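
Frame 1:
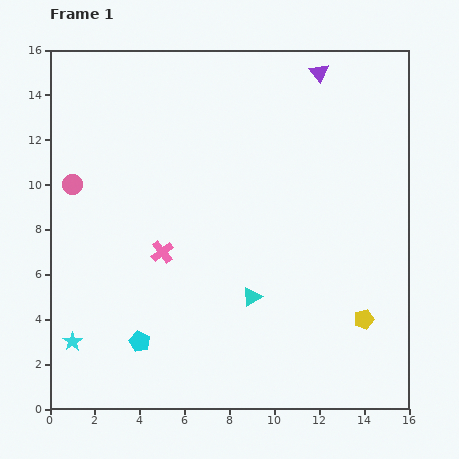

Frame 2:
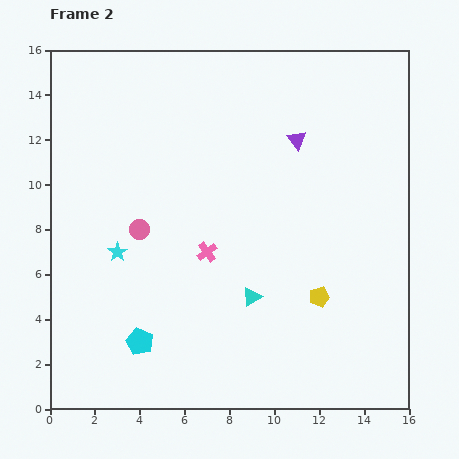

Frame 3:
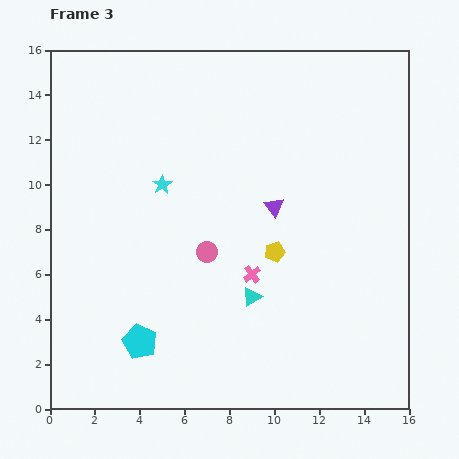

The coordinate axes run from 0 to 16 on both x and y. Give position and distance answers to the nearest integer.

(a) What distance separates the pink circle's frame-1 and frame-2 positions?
4

The pink circle moved from (1, 10) to (4, 8), a distance of √(3² + 2²) ≈ 4.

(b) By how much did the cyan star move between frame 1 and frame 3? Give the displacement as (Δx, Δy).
(4, 7)

The cyan star was at (1, 3) in frame 1 and (5, 10) in frame 3.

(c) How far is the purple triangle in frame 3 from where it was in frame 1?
6

The purple triangle moved from (12, 15) to (10, 9), a distance of √(2² + 6²) ≈ 6.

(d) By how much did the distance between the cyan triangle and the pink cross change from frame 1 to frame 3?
-3

Distance in frame 1: 4. Distance in frame 3: 1.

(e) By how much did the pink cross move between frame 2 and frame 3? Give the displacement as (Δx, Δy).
(2, -1)

The pink cross was at (7, 7) in frame 2 and (9, 6) in frame 3.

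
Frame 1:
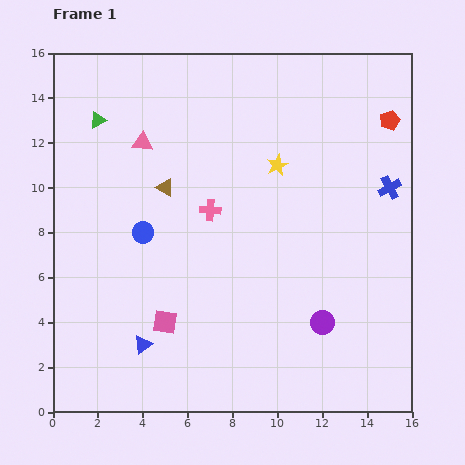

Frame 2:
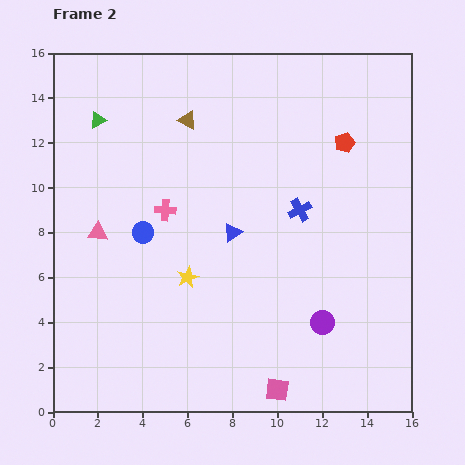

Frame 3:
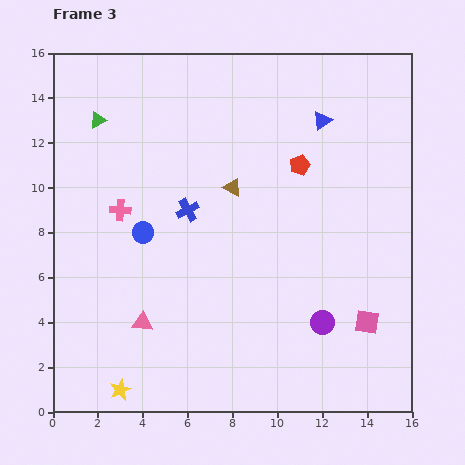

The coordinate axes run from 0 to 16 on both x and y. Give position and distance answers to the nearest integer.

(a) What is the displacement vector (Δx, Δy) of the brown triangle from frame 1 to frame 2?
(1, 3)

The brown triangle was at (5, 10) in frame 1 and (6, 13) in frame 2.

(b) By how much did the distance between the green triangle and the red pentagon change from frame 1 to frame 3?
-4

Distance in frame 1: 13. Distance in frame 3: 9.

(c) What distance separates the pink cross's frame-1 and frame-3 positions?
4

The pink cross moved from (7, 9) to (3, 9), a distance of √(4² + 0²) ≈ 4.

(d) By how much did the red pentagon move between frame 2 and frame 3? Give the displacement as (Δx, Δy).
(-2, -1)

The red pentagon was at (13, 12) in frame 2 and (11, 11) in frame 3.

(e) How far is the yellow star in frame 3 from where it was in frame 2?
6

The yellow star moved from (6, 6) to (3, 1), a distance of √(3² + 5²) ≈ 6.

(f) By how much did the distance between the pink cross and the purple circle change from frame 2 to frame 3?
+1

Distance in frame 2: 9. Distance in frame 3: 10.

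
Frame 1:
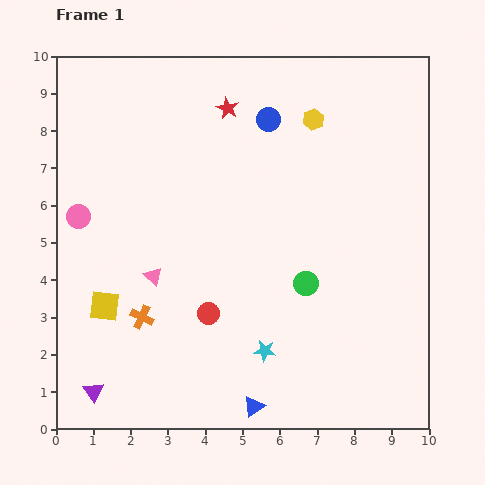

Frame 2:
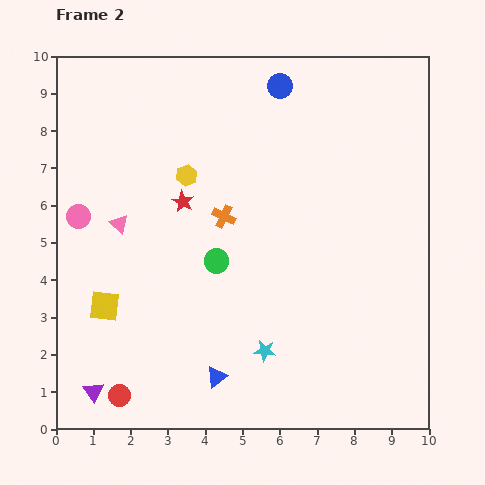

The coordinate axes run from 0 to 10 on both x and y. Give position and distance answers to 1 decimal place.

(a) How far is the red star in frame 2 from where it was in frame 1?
2.8

The red star moved from (4.6, 8.6) to (3.4, 6.1), a distance of √(1.2² + 2.5²) ≈ 2.8.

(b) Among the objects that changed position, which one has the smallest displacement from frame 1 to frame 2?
the blue circle

(moved 0.9)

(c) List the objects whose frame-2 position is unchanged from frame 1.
the pink circle, the cyan star, the yellow square, the purple triangle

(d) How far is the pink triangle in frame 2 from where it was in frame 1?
1.7

The pink triangle moved from (2.6, 4.1) to (1.7, 5.5), a distance of √(0.9² + 1.4²) ≈ 1.7.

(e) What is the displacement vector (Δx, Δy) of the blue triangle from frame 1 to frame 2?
(-1.0, 0.8)

The blue triangle was at (5.3, 0.6) in frame 1 and (4.3, 1.4) in frame 2.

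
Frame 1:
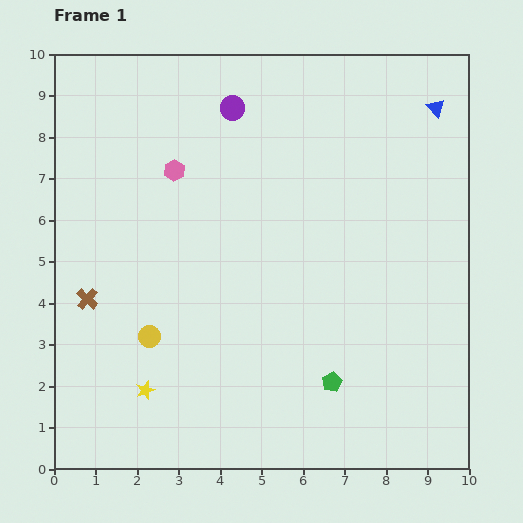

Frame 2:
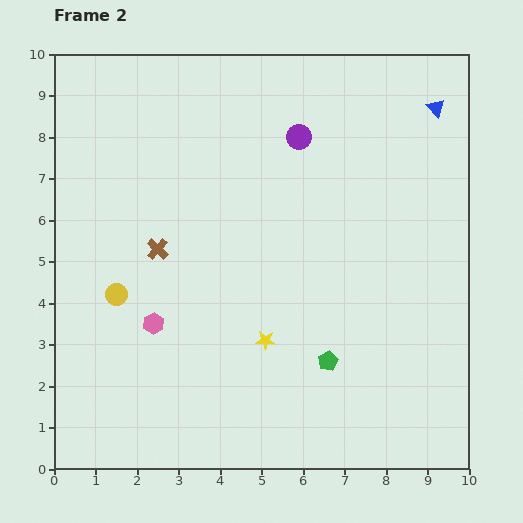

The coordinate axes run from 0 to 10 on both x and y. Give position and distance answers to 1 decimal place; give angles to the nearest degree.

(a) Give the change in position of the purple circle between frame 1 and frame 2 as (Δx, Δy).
(1.6, -0.7)

The purple circle was at (4.3, 8.7) in frame 1 and (5.9, 8.0) in frame 2.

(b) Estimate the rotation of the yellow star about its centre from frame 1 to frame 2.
23° clockwise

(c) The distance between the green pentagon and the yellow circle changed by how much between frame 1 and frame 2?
+0.8

Distance in frame 1: 4.5. Distance in frame 2: 5.3.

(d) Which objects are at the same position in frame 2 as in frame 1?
the blue triangle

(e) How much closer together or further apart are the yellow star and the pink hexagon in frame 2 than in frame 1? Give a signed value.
-2.6

Distance in frame 1: 5.3. Distance in frame 2: 2.7.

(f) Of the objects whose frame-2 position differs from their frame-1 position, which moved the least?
the green pentagon

(moved 0.5)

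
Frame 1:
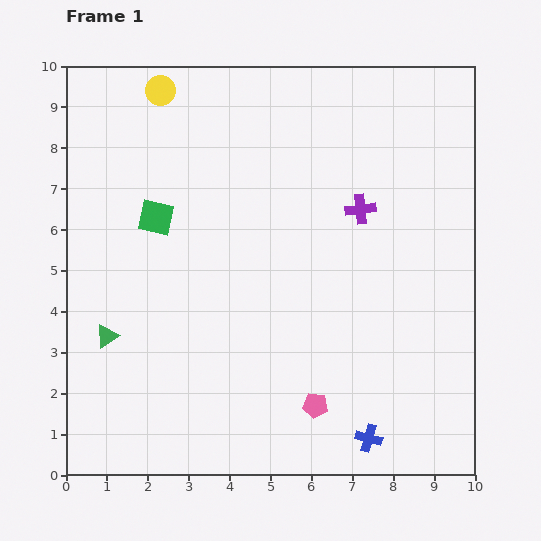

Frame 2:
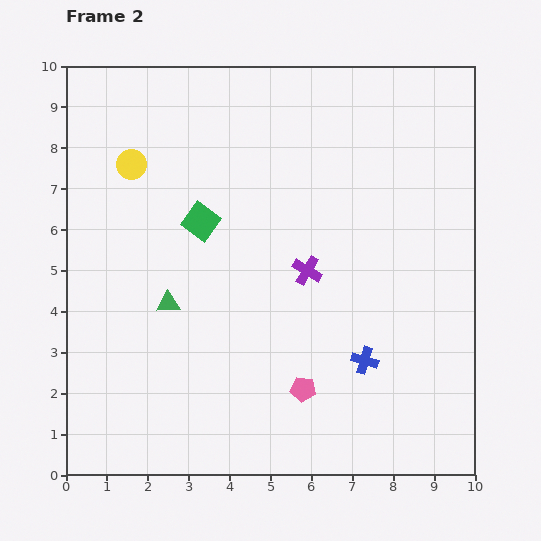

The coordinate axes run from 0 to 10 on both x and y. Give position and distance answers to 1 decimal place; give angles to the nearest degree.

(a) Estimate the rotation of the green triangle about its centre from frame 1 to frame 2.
30° clockwise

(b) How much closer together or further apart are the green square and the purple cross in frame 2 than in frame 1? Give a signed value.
-2.1

Distance in frame 1: 5.0. Distance in frame 2: 2.9.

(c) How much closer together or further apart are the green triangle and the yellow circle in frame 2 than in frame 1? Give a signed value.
-2.6

Distance in frame 1: 6.1. Distance in frame 2: 3.5.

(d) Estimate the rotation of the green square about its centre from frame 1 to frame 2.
23° clockwise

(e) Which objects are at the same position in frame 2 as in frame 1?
none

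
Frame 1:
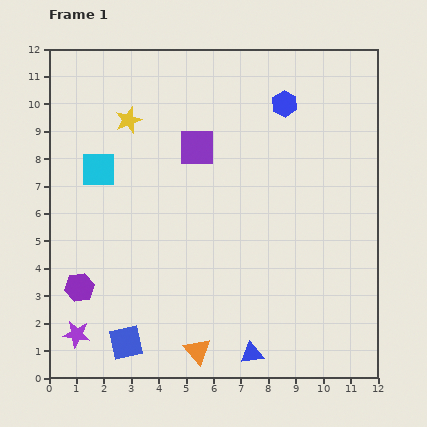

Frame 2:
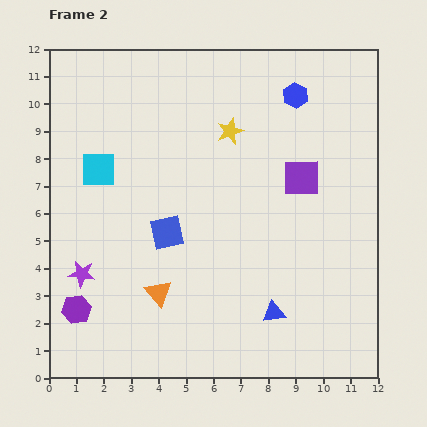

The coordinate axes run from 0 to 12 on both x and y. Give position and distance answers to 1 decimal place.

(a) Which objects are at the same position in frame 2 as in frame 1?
the cyan square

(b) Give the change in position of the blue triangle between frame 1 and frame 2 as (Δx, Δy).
(0.8, 1.5)

The blue triangle was at (7.4, 0.9) in frame 1 and (8.2, 2.4) in frame 2.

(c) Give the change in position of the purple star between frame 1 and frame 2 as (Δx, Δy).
(0.2, 2.2)

The purple star was at (1.0, 1.6) in frame 1 and (1.2, 3.8) in frame 2.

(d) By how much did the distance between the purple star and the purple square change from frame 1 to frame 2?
+0.6

Distance in frame 1: 8.1. Distance in frame 2: 8.7.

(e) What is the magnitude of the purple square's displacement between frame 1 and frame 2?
4.0

The purple square moved from (5.4, 8.4) to (9.2, 7.3), a distance of √(3.8² + 1.1²) ≈ 4.0.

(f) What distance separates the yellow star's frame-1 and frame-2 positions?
3.7

The yellow star moved from (2.9, 9.4) to (6.6, 9.0), a distance of √(3.7² + 0.4²) ≈ 3.7.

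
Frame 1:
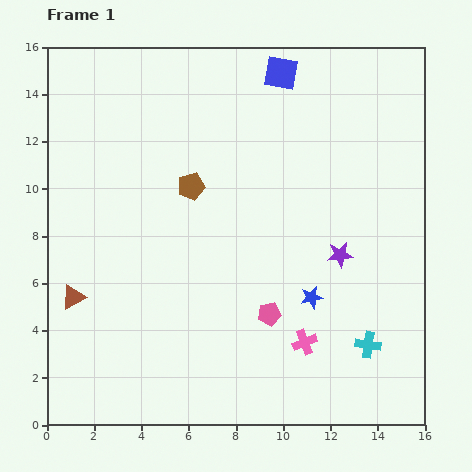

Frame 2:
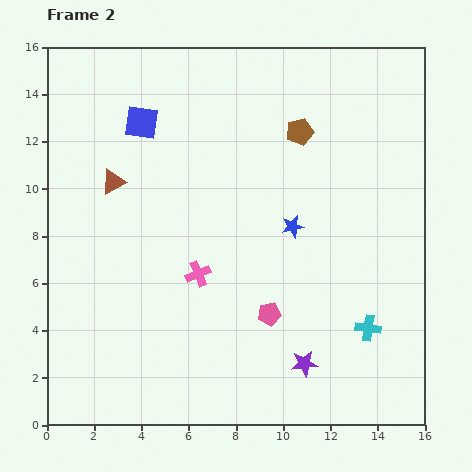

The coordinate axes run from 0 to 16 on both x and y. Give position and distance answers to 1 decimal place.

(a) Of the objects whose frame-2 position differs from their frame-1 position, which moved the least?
the cyan cross

(moved 0.7)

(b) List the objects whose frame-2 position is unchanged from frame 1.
the pink pentagon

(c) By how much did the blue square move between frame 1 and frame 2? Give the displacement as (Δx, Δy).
(-5.9, -2.1)

The blue square was at (9.9, 14.9) in frame 1 and (4.0, 12.8) in frame 2.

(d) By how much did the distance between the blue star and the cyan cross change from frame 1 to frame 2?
+2.3

Distance in frame 1: 3.1. Distance in frame 2: 5.4.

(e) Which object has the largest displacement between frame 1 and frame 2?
the blue square

(moved 6.3; next 5.4)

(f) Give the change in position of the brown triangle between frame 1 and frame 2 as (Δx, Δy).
(1.7, 4.9)

The brown triangle was at (1.1, 5.4) in frame 1 and (2.8, 10.3) in frame 2.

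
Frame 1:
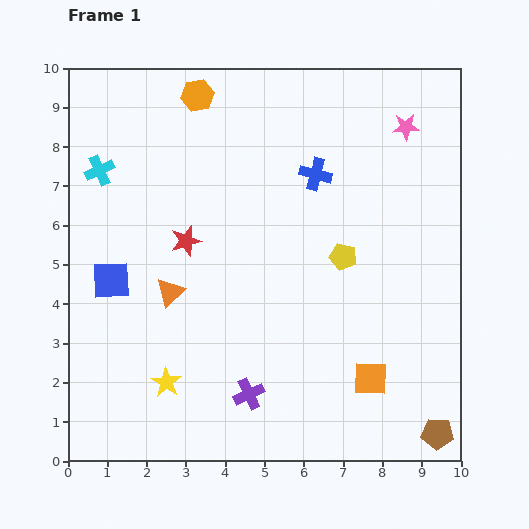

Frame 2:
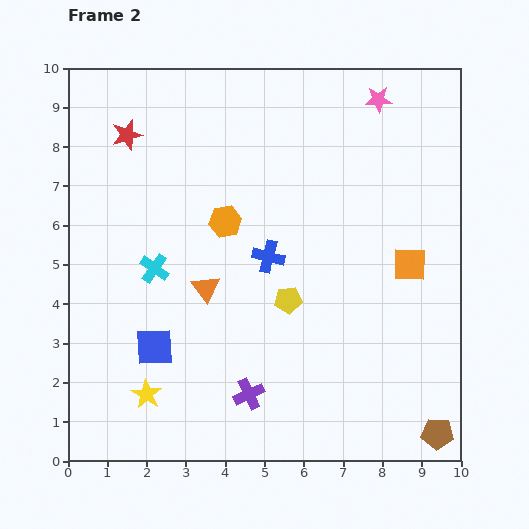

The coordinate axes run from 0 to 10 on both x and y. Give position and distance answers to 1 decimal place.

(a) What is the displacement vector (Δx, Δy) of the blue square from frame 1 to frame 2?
(1.1, -1.7)

The blue square was at (1.1, 4.6) in frame 1 and (2.2, 2.9) in frame 2.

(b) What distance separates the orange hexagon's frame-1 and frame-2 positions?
3.3

The orange hexagon moved from (3.3, 9.3) to (4.0, 6.1), a distance of √(0.7² + 3.2²) ≈ 3.3.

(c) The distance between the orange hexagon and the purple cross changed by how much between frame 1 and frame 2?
-3.3

Distance in frame 1: 7.7. Distance in frame 2: 4.4.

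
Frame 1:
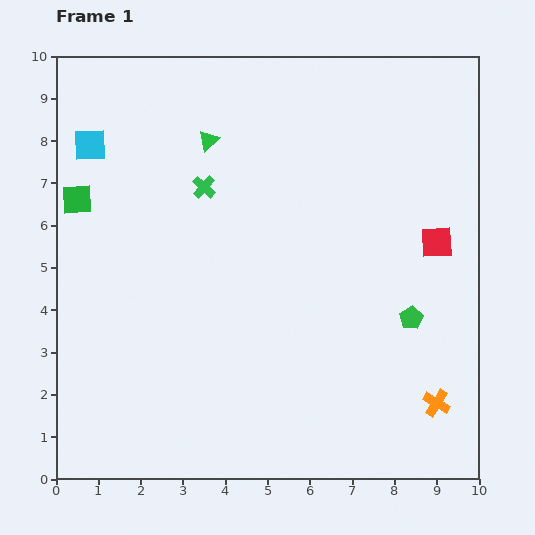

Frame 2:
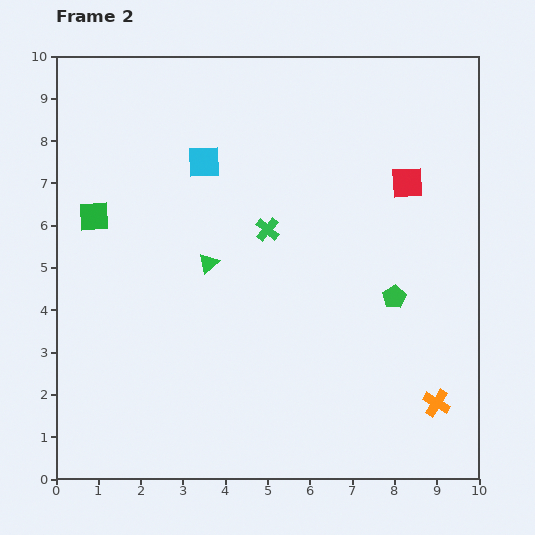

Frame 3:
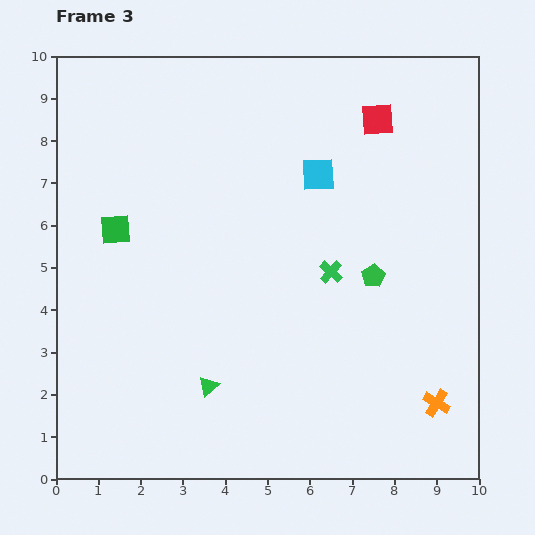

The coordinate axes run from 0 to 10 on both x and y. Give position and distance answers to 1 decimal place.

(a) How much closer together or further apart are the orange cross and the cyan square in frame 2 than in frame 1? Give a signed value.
-2.3

Distance in frame 1: 10.2. Distance in frame 2: 7.9.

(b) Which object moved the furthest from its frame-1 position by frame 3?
the green triangle

(moved 5.8; next 5.4)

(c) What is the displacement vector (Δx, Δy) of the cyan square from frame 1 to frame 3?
(5.4, -0.7)

The cyan square was at (0.8, 7.9) in frame 1 and (6.2, 7.2) in frame 3.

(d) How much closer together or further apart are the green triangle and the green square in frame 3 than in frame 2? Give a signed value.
+1.4

Distance in frame 2: 2.9. Distance in frame 3: 4.3.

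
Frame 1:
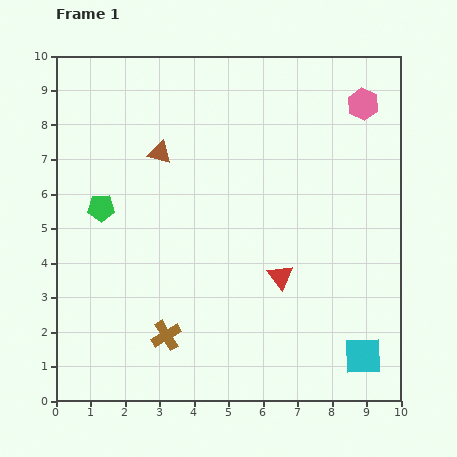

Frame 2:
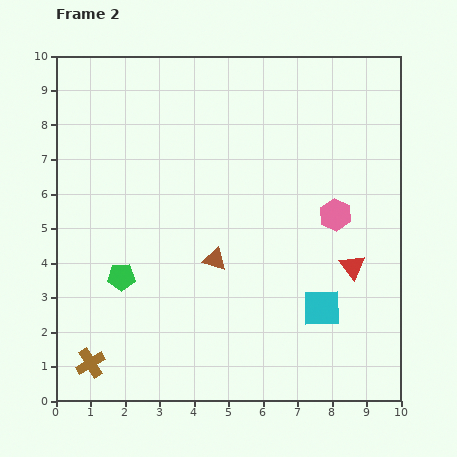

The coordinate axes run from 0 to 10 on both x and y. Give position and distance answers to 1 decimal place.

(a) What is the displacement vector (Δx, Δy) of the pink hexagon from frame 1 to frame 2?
(-0.8, -3.2)

The pink hexagon was at (8.9, 8.6) in frame 1 and (8.1, 5.4) in frame 2.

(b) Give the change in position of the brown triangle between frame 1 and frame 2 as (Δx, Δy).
(1.6, -3.1)

The brown triangle was at (3.0, 7.2) in frame 1 and (4.6, 4.1) in frame 2.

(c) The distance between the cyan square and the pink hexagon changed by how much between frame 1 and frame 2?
-4.6

Distance in frame 1: 7.3. Distance in frame 2: 2.7.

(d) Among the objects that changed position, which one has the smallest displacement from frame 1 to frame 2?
the cyan square

(moved 1.8)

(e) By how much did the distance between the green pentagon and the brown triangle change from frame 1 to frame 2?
+0.4

Distance in frame 1: 2.3. Distance in frame 2: 2.7.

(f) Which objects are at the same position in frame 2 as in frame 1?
none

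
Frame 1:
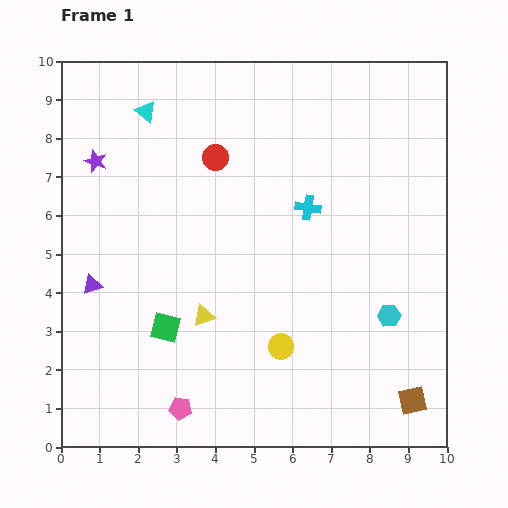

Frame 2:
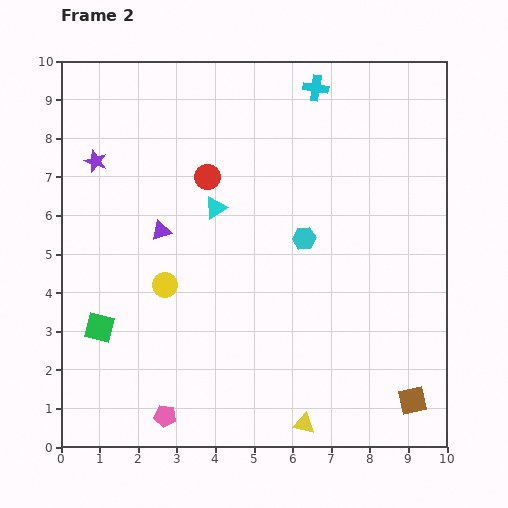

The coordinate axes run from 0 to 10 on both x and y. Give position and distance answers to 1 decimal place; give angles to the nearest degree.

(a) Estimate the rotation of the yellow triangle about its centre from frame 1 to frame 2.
29° clockwise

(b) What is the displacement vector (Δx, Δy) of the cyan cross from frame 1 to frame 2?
(0.2, 3.1)

The cyan cross was at (6.4, 6.2) in frame 1 and (6.6, 9.3) in frame 2.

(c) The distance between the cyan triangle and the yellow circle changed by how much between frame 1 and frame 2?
-4.6

Distance in frame 1: 7.0. Distance in frame 2: 2.4.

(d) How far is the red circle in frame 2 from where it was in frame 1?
0.5

The red circle moved from (4.0, 7.5) to (3.8, 7.0), a distance of √(0.2² + 0.5²) ≈ 0.5.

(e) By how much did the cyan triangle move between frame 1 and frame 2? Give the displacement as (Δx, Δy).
(1.8, -2.5)

The cyan triangle was at (2.2, 8.7) in frame 1 and (4.0, 6.2) in frame 2.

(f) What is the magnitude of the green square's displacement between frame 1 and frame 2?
1.7

The green square moved from (2.7, 3.1) to (1.0, 3.1), a distance of √(1.7² + 0.0²) ≈ 1.7.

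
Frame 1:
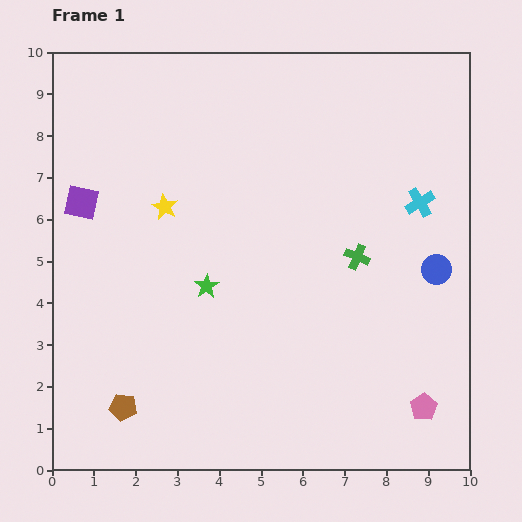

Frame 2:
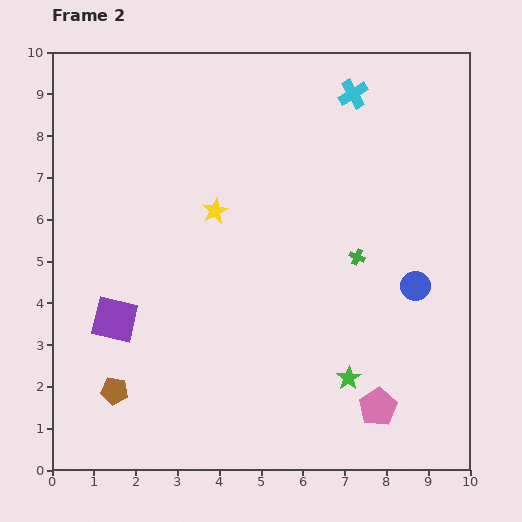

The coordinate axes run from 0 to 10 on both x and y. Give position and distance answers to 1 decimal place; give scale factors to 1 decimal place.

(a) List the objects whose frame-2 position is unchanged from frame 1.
the green cross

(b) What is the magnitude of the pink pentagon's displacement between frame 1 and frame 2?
1.1

The pink pentagon moved from (8.9, 1.5) to (7.8, 1.5), a distance of √(1.1² + 0.0²) ≈ 1.1.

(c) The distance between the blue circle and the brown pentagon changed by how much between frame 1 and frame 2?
-0.6

Distance in frame 1: 8.2. Distance in frame 2: 7.6.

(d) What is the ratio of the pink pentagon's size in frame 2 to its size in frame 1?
1.4×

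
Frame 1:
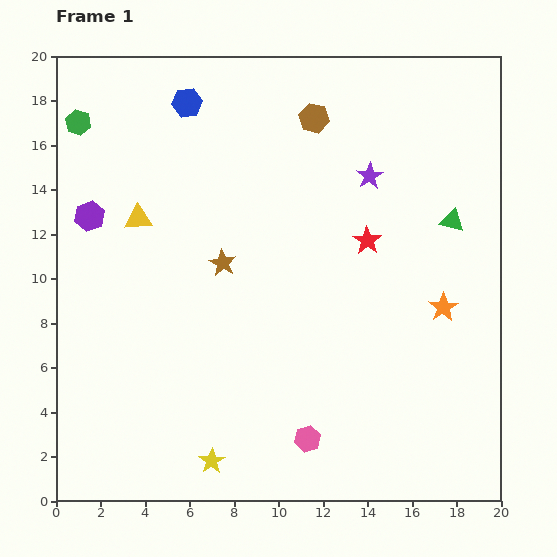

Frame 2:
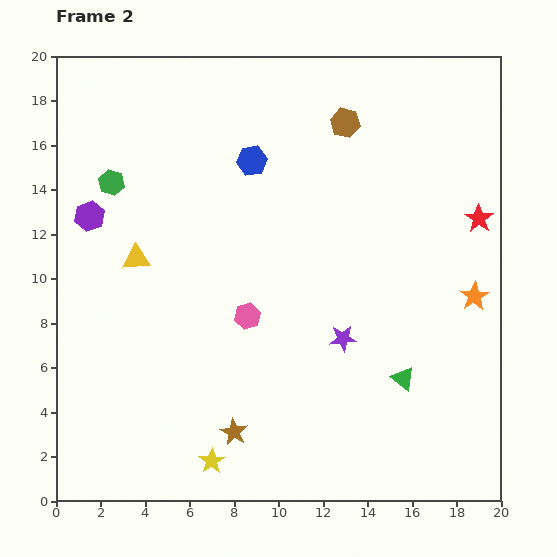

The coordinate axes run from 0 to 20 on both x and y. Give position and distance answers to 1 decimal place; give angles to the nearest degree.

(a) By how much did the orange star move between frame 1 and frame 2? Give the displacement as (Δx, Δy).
(1.4, 0.5)

The orange star was at (17.4, 8.7) in frame 1 and (18.8, 9.2) in frame 2.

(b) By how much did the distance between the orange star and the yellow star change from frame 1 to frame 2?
+1.4

Distance in frame 1: 12.5. Distance in frame 2: 13.9.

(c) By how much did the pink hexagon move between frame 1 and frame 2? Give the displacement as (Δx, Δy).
(-2.7, 5.5)

The pink hexagon was at (11.3, 2.8) in frame 1 and (8.6, 8.3) in frame 2.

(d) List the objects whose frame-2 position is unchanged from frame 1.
the purple hexagon, the yellow star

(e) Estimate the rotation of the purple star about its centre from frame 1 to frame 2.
26° clockwise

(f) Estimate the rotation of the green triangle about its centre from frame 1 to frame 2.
26° clockwise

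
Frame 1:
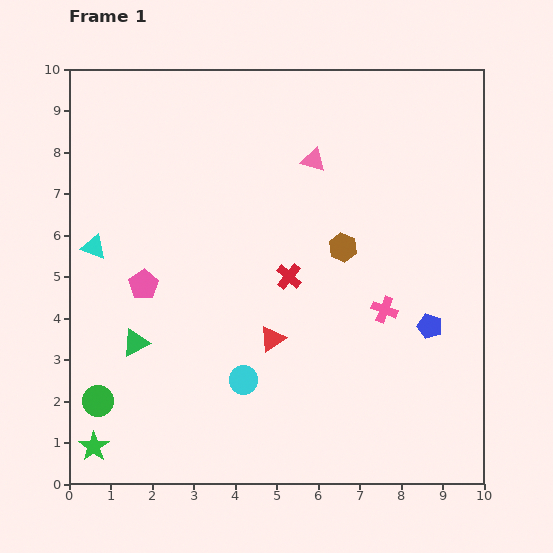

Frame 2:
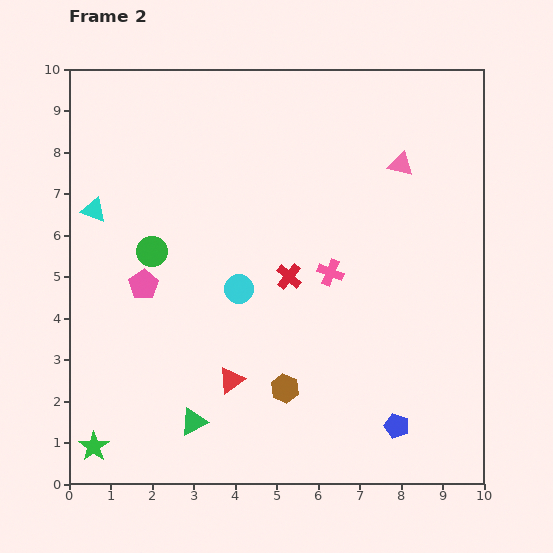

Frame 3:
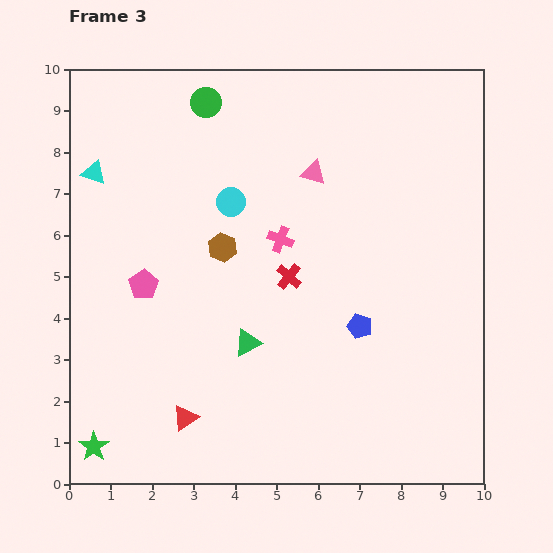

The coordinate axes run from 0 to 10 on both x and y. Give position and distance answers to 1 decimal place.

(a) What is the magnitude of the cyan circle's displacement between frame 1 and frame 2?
2.2

The cyan circle moved from (4.2, 2.5) to (4.1, 4.7), a distance of √(0.1² + 2.2²) ≈ 2.2.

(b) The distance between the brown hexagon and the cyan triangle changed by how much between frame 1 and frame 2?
+0.3

Distance in frame 1: 6.0. Distance in frame 2: 6.3.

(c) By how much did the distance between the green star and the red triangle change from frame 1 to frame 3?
-2.7

Distance in frame 1: 5.0. Distance in frame 3: 2.3.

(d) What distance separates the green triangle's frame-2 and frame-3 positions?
2.3

The green triangle moved from (3.0, 1.5) to (4.3, 3.4), a distance of √(1.3² + 1.9²) ≈ 2.3.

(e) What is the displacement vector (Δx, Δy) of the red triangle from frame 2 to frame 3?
(-1.1, -0.9)

The red triangle was at (3.9, 2.5) in frame 2 and (2.8, 1.6) in frame 3.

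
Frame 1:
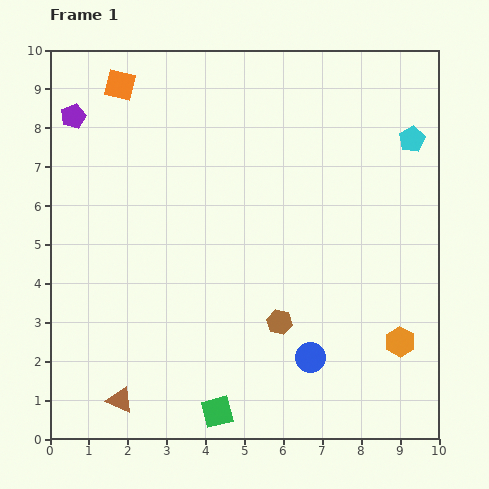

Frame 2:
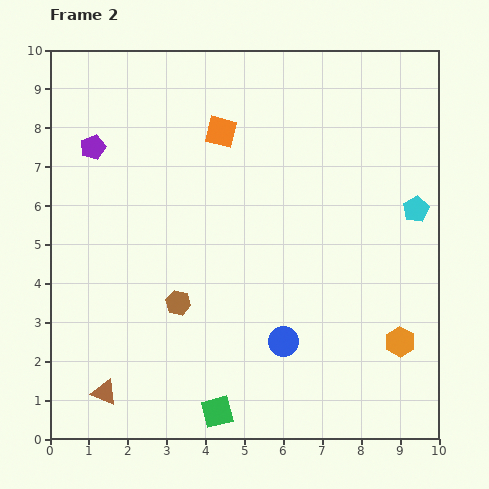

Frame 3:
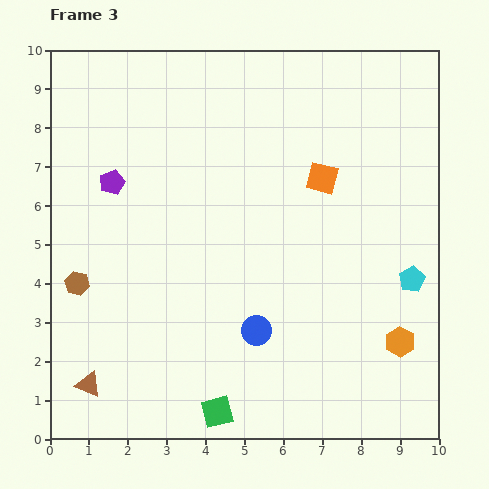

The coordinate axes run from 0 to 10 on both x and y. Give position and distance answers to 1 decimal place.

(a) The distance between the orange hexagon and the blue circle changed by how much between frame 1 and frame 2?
+0.7

Distance in frame 1: 2.3. Distance in frame 2: 3.0.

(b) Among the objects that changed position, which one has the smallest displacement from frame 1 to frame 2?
the brown triangle

(moved 0.4)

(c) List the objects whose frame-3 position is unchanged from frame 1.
the orange hexagon, the green square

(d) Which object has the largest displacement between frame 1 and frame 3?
the orange square

(moved 5.7; next 5.3)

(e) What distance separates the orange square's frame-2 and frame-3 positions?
2.9

The orange square moved from (4.4, 7.9) to (7.0, 6.7), a distance of √(2.6² + 1.2²) ≈ 2.9.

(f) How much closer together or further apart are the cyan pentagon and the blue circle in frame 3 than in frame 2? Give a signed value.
-0.6

Distance in frame 2: 4.8. Distance in frame 3: 4.2.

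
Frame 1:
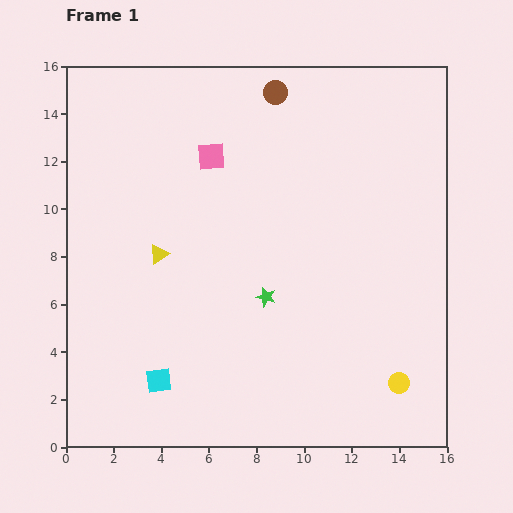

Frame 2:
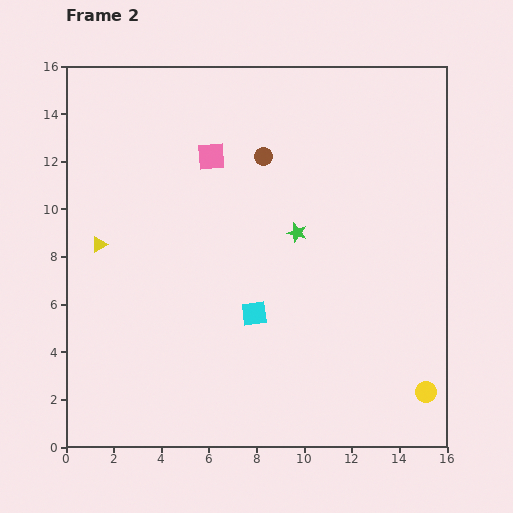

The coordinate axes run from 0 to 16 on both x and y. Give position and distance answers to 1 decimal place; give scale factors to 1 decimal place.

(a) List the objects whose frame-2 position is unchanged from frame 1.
the pink square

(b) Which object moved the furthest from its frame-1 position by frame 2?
the cyan square

(moved 4.9; next 3.0)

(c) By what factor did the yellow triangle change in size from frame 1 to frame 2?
0.8×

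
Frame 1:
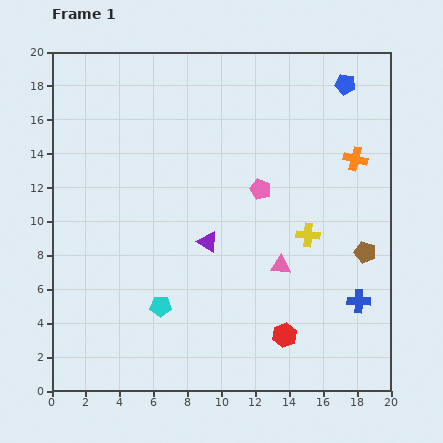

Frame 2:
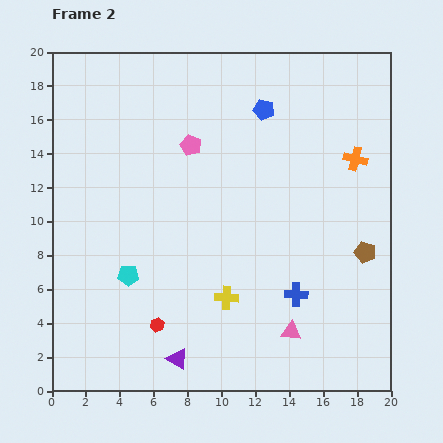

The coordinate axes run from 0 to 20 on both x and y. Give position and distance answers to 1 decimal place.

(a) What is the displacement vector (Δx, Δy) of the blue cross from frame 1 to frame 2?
(-3.7, 0.4)

The blue cross was at (18.1, 5.3) in frame 1 and (14.4, 5.7) in frame 2.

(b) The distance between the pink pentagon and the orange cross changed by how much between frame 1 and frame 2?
+3.8

Distance in frame 1: 5.9. Distance in frame 2: 9.7.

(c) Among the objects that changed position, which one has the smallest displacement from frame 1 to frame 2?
the cyan pentagon

(moved 2.6)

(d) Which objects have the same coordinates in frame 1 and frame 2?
the brown pentagon, the orange cross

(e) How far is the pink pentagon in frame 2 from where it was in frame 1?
4.9

The pink pentagon moved from (12.3, 11.9) to (8.2, 14.5), a distance of √(4.1² + 2.6²) ≈ 4.9.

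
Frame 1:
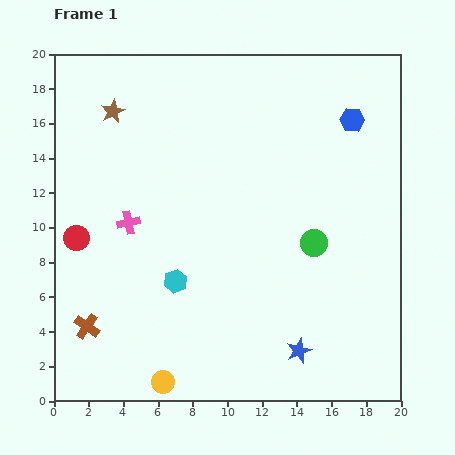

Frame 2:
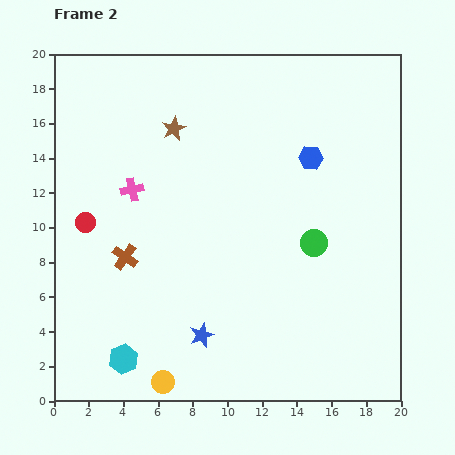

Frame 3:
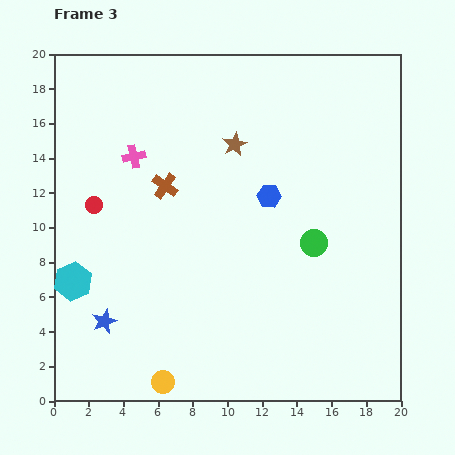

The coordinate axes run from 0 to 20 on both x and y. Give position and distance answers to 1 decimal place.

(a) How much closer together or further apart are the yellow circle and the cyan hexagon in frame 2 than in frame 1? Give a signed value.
-3.2

Distance in frame 1: 5.8. Distance in frame 2: 2.6.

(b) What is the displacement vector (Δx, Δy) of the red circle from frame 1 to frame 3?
(1.0, 1.9)

The red circle was at (1.3, 9.4) in frame 1 and (2.3, 11.3) in frame 3.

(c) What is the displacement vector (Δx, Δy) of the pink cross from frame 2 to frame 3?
(0.1, 1.9)

The pink cross was at (4.5, 12.2) in frame 2 and (4.6, 14.1) in frame 3.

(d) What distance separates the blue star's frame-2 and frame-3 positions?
5.7

The blue star moved from (8.5, 3.8) to (2.9, 4.6), a distance of √(5.6² + 0.8²) ≈ 5.7.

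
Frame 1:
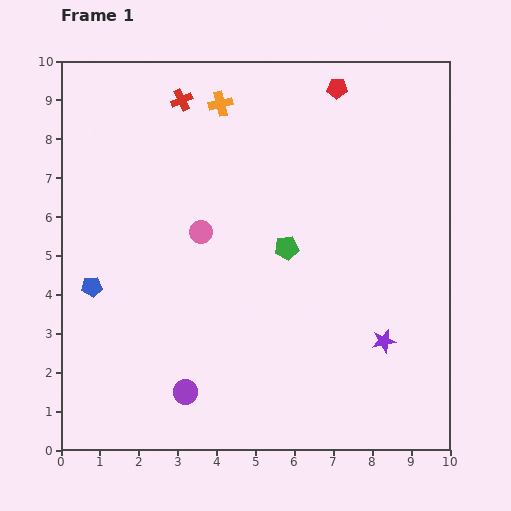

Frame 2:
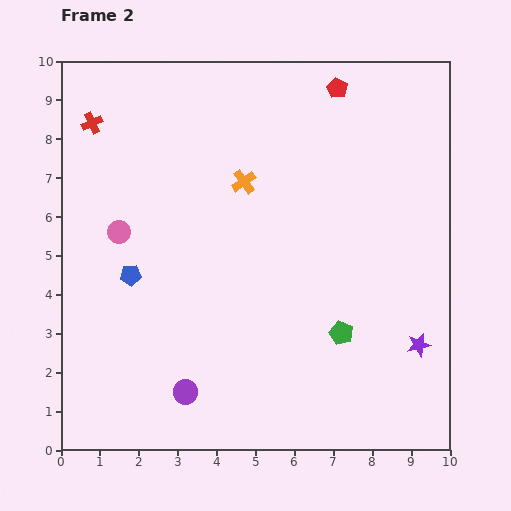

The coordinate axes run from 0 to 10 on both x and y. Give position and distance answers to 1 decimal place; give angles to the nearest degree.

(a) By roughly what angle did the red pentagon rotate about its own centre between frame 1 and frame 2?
27° clockwise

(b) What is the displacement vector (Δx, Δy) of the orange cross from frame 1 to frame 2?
(0.6, -2.0)

The orange cross was at (4.1, 8.9) in frame 1 and (4.7, 6.9) in frame 2.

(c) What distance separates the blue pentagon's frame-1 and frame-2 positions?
1.0

The blue pentagon moved from (0.8, 4.2) to (1.8, 4.5), a distance of √(1.0² + 0.3²) ≈ 1.0.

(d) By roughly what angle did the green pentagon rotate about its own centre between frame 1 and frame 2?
31° clockwise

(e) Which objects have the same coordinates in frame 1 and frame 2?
the purple circle, the red pentagon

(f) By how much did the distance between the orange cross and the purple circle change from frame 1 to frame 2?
-1.9

Distance in frame 1: 7.5. Distance in frame 2: 5.6.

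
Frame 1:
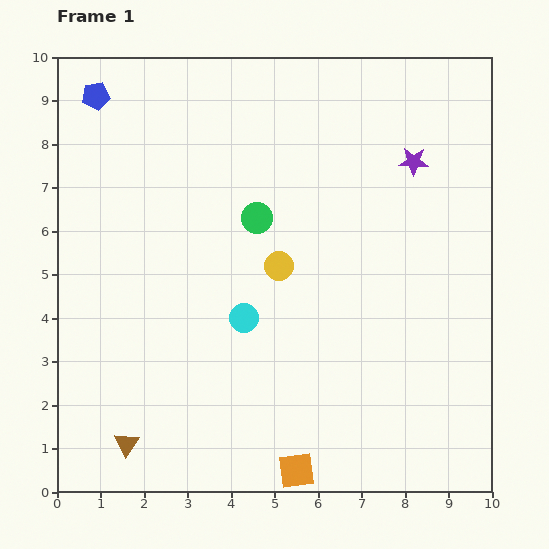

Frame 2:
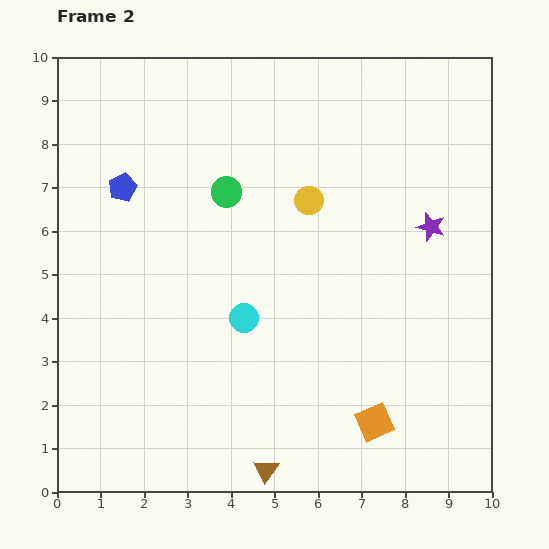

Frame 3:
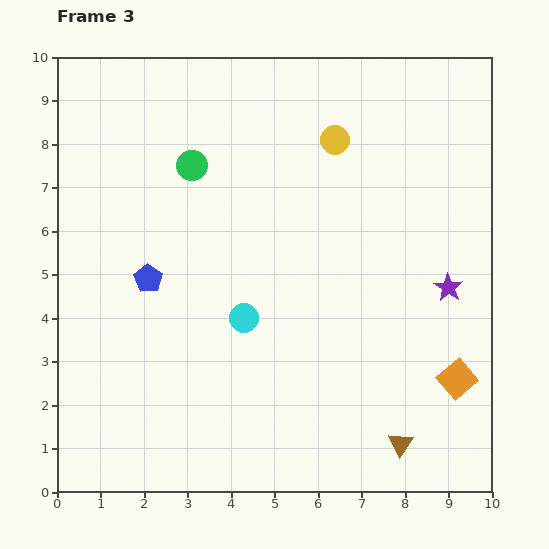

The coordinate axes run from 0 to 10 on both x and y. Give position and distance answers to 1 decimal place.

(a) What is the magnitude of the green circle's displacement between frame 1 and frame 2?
0.9

The green circle moved from (4.6, 6.3) to (3.9, 6.9), a distance of √(0.7² + 0.6²) ≈ 0.9.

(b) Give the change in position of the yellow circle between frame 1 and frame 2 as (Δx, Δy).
(0.7, 1.5)

The yellow circle was at (5.1, 5.2) in frame 1 and (5.8, 6.7) in frame 2.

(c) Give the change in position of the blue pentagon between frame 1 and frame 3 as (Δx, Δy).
(1.2, -4.2)

The blue pentagon was at (0.9, 9.1) in frame 1 and (2.1, 4.9) in frame 3.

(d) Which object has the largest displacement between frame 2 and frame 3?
the brown triangle

(moved 3.2; next 2.2)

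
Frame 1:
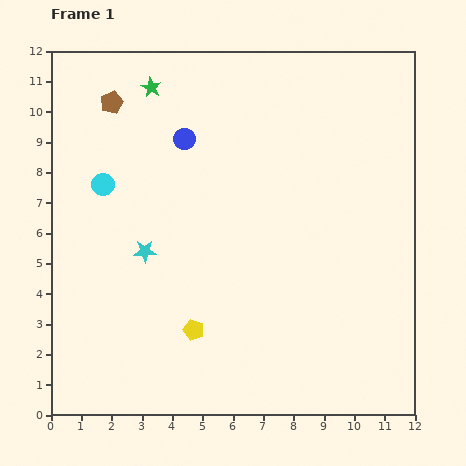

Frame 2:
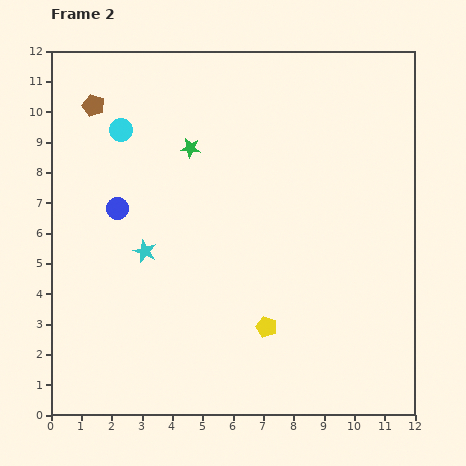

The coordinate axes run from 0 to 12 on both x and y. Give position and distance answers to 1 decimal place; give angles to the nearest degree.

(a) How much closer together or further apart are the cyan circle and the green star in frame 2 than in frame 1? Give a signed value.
-1.2

Distance in frame 1: 3.6. Distance in frame 2: 2.4.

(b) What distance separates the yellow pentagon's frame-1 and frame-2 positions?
2.4

The yellow pentagon moved from (4.7, 2.8) to (7.1, 2.9), a distance of √(2.4² + 0.1²) ≈ 2.4.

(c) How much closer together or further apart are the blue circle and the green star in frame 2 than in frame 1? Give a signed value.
+1.1

Distance in frame 1: 2.0. Distance in frame 2: 3.1.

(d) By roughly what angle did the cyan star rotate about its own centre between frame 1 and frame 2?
24° clockwise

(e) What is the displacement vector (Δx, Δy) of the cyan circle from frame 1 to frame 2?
(0.6, 1.8)

The cyan circle was at (1.7, 7.6) in frame 1 and (2.3, 9.4) in frame 2.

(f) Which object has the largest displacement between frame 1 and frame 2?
the blue circle

(moved 3.2; next 2.4)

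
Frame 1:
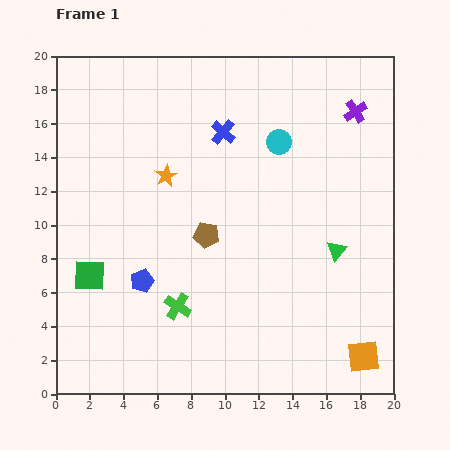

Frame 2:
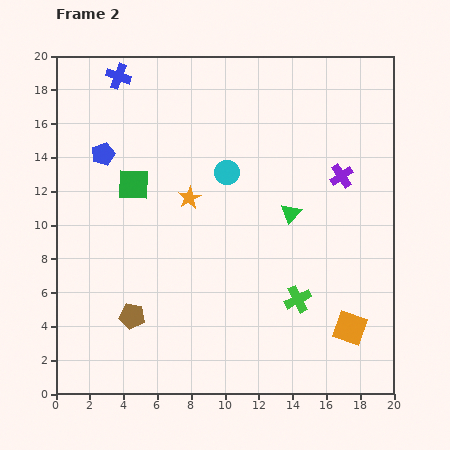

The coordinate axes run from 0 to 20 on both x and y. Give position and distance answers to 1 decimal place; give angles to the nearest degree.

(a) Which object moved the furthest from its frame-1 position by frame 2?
the blue pentagon

(moved 7.8; next 7.1)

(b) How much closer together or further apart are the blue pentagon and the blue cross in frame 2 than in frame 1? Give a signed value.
-5.3

Distance in frame 1: 10.0. Distance in frame 2: 4.7.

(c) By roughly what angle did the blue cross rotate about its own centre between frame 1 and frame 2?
21° counter-clockwise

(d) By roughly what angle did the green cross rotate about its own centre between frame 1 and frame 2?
30° clockwise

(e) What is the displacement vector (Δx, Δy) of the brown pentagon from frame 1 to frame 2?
(-4.4, -4.8)

The brown pentagon was at (8.9, 9.4) in frame 1 and (4.5, 4.6) in frame 2.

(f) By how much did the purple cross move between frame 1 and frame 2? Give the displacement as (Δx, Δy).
(-0.8, -3.8)

The purple cross was at (17.7, 16.7) in frame 1 and (16.9, 12.9) in frame 2.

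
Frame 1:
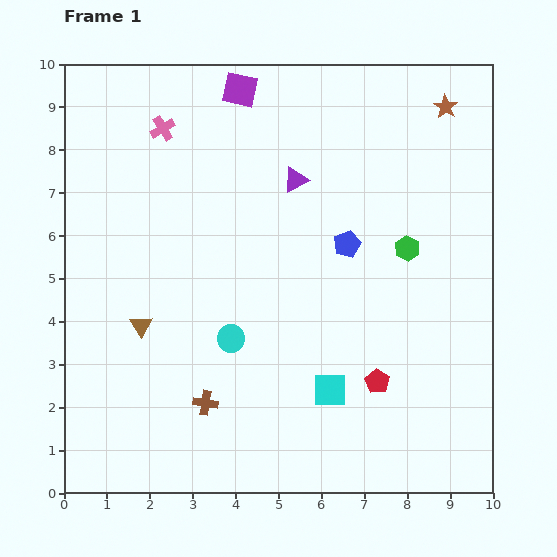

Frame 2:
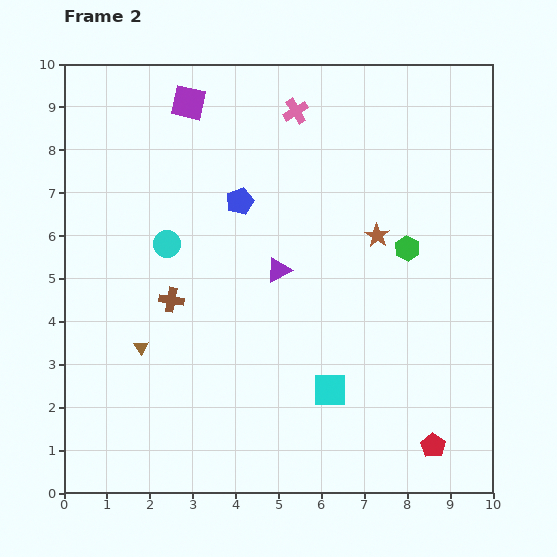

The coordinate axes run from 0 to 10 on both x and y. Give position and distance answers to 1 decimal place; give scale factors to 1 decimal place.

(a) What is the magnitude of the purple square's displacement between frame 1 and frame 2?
1.2

The purple square moved from (4.1, 9.4) to (2.9, 9.1), a distance of √(1.2² + 0.3²) ≈ 1.2.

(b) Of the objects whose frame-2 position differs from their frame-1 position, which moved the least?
the brown triangle

(moved 0.5)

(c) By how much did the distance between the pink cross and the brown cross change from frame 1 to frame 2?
-1.2

Distance in frame 1: 6.5. Distance in frame 2: 5.3.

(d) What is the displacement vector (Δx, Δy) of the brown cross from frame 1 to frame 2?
(-0.8, 2.4)

The brown cross was at (3.3, 2.1) in frame 1 and (2.5, 4.5) in frame 2.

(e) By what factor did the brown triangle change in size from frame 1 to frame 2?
0.6×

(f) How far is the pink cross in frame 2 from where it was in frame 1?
3.1

The pink cross moved from (2.3, 8.5) to (5.4, 8.9), a distance of √(3.1² + 0.4²) ≈ 3.1.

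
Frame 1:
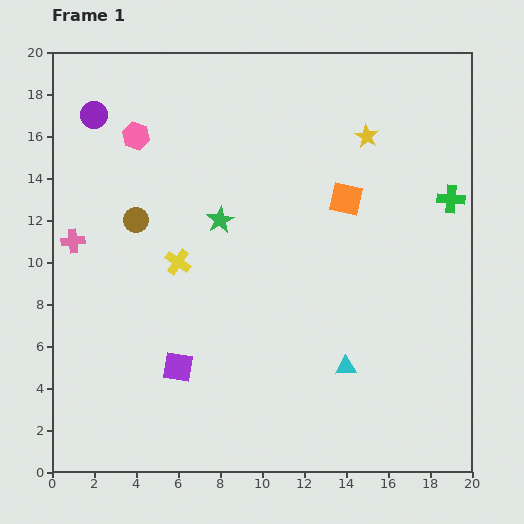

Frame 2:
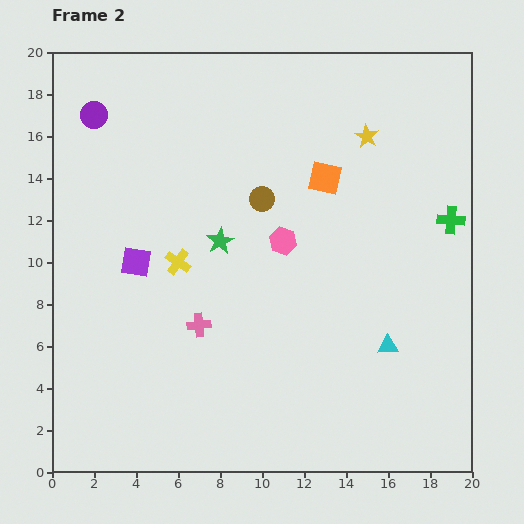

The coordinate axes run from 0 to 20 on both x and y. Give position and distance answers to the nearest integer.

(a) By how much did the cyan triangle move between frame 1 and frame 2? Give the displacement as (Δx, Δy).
(2, 1)

The cyan triangle was at (14, 5) in frame 1 and (16, 6) in frame 2.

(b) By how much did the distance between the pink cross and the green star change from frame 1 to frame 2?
-3

Distance in frame 1: 7. Distance in frame 2: 4.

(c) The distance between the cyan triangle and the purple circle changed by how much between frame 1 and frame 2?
+1

Distance in frame 1: 17. Distance in frame 2: 18.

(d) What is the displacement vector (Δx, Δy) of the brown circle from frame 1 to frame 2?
(6, 1)

The brown circle was at (4, 12) in frame 1 and (10, 13) in frame 2.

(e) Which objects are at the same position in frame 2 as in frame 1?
the purple circle, the yellow star, the yellow cross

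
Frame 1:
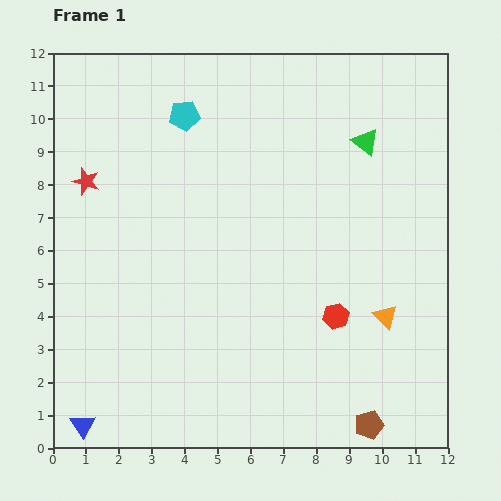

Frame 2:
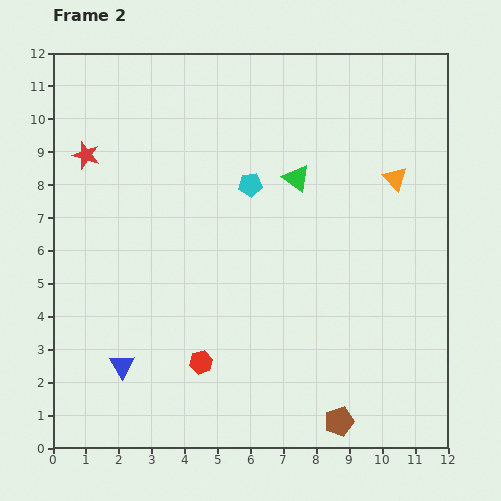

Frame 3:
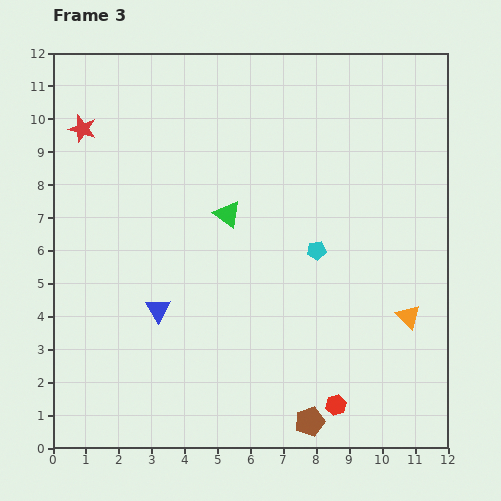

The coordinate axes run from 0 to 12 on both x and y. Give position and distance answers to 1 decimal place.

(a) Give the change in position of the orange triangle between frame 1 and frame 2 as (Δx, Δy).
(0.3, 4.2)

The orange triangle was at (10.1, 4.0) in frame 1 and (10.4, 8.2) in frame 2.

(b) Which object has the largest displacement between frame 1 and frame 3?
the cyan pentagon

(moved 5.7; next 4.7)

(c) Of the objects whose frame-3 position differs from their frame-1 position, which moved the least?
the orange triangle

(moved 0.7)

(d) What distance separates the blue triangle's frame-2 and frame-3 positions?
2.0

The blue triangle moved from (2.1, 2.5) to (3.2, 4.2), a distance of √(1.1² + 1.7²) ≈ 2.0.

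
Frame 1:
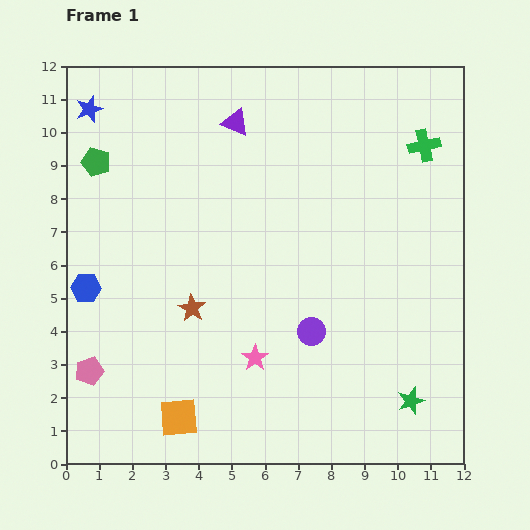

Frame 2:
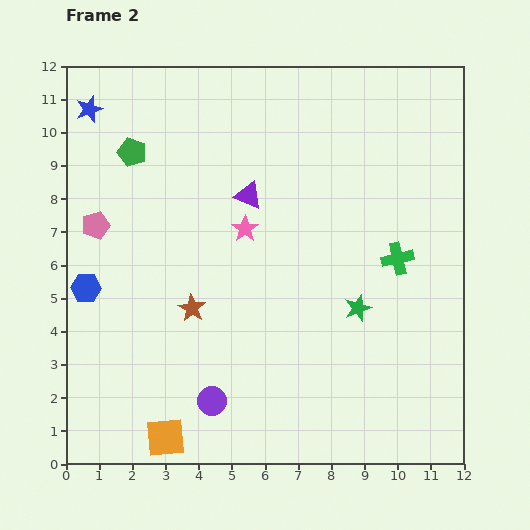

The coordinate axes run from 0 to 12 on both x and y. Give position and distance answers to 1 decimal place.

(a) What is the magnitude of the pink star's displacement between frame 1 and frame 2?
3.9

The pink star moved from (5.7, 3.2) to (5.4, 7.1), a distance of √(0.3² + 3.9²) ≈ 3.9.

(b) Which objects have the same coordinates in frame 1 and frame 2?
the brown star, the blue star, the blue hexagon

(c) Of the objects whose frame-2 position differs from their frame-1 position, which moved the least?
the orange square

(moved 0.7)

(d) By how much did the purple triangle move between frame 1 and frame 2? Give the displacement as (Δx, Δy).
(0.4, -2.2)

The purple triangle was at (5.1, 10.3) in frame 1 and (5.5, 8.1) in frame 2.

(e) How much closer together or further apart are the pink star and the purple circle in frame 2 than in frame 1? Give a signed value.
+3.4

Distance in frame 1: 1.9. Distance in frame 2: 5.3.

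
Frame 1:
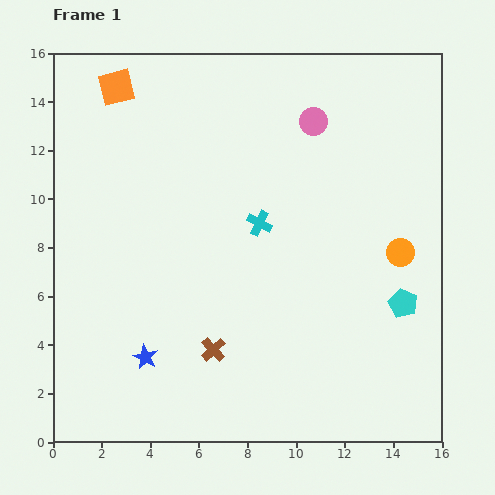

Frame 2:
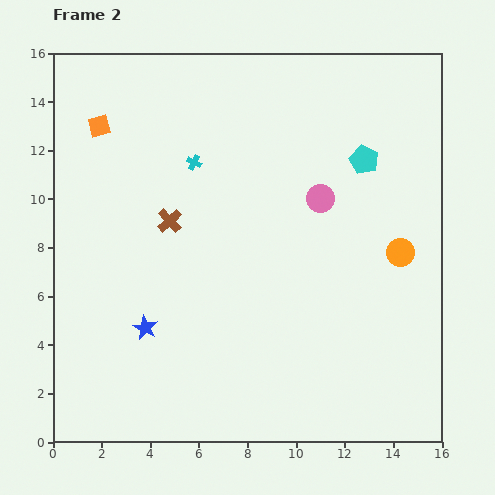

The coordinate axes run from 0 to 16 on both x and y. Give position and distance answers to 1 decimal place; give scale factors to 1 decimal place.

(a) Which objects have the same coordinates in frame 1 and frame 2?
the orange circle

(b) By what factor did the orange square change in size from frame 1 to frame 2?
0.6×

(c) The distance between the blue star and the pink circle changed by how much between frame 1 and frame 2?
-3.0

Distance in frame 1: 11.9. Distance in frame 2: 8.9.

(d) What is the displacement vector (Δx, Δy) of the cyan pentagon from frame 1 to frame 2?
(-1.6, 5.9)

The cyan pentagon was at (14.4, 5.7) in frame 1 and (12.8, 11.6) in frame 2.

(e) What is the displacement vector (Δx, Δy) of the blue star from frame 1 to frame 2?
(0.0, 1.2)

The blue star was at (3.8, 3.5) in frame 1 and (3.8, 4.7) in frame 2.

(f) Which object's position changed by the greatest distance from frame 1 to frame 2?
the cyan pentagon

(moved 6.1; next 5.6)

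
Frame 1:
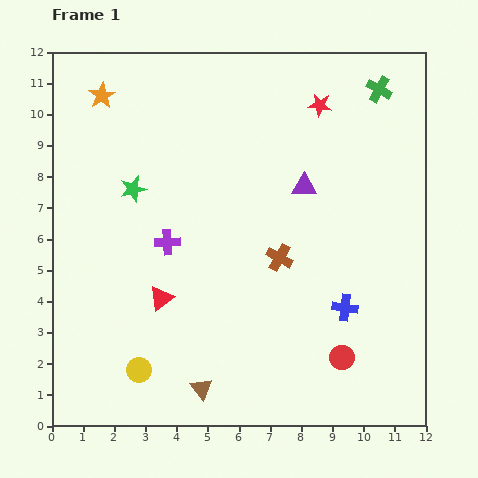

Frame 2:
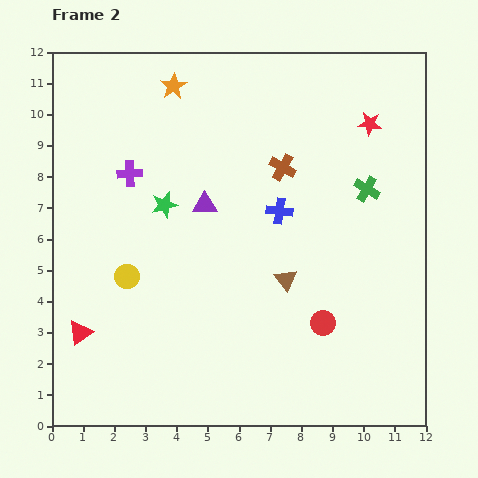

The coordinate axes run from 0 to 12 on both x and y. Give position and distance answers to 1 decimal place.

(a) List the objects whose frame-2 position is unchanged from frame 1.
none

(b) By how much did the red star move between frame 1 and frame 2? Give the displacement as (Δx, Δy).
(1.6, -0.6)

The red star was at (8.6, 10.3) in frame 1 and (10.2, 9.7) in frame 2.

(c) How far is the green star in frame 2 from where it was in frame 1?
1.1

The green star moved from (2.6, 7.6) to (3.6, 7.1), a distance of √(1.0² + 0.5²) ≈ 1.1.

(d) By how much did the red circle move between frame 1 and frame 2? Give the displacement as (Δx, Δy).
(-0.6, 1.1)

The red circle was at (9.3, 2.2) in frame 1 and (8.7, 3.3) in frame 2.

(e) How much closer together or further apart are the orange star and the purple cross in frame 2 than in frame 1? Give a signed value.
-2.0

Distance in frame 1: 5.1. Distance in frame 2: 3.1.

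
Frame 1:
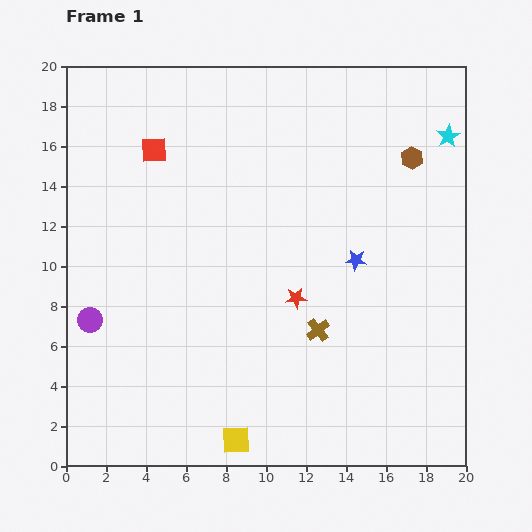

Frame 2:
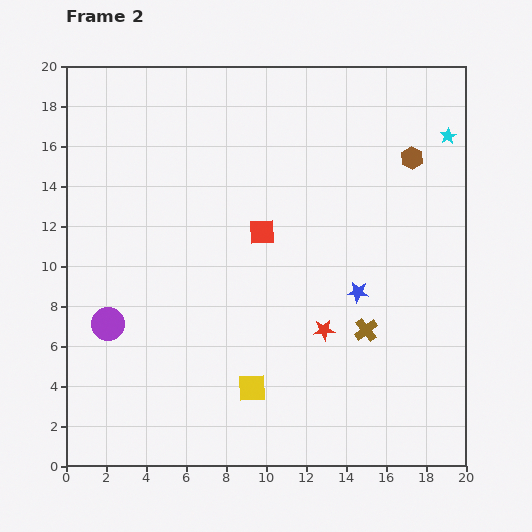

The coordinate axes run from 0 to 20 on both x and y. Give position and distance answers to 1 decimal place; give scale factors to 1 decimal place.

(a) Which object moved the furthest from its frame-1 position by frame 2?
the red square

(moved 6.8; next 2.7)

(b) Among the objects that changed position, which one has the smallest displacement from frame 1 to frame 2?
the purple circle

(moved 0.9)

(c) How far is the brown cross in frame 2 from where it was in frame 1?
2.4

The brown cross moved from (12.6, 6.8) to (15.0, 6.8), a distance of √(2.4² + 0.0²) ≈ 2.4.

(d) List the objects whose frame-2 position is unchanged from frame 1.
the brown hexagon, the cyan star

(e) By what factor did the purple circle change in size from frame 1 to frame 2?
1.4×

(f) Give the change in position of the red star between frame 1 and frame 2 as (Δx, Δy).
(1.4, -1.6)

The red star was at (11.5, 8.4) in frame 1 and (12.9, 6.8) in frame 2.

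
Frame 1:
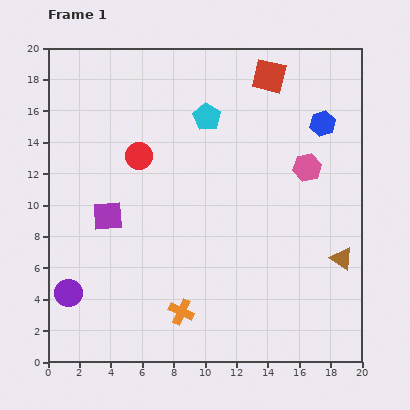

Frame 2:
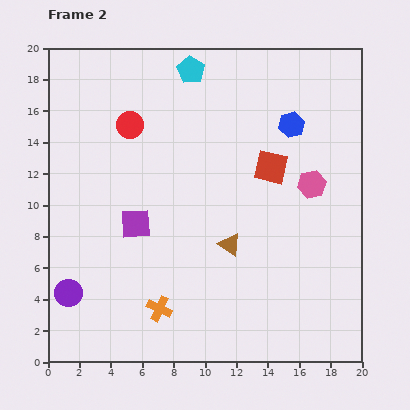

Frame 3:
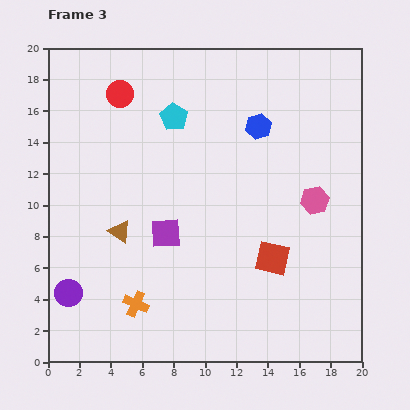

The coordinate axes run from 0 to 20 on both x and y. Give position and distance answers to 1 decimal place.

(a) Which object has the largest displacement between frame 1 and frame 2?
the brown triangle

(moved 7.2; next 5.8)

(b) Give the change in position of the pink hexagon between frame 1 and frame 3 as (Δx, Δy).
(0.5, -2.1)

The pink hexagon was at (16.5, 12.4) in frame 1 and (17.0, 10.3) in frame 3.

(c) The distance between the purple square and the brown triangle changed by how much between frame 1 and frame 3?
-12.2

Distance in frame 1: 15.1. Distance in frame 3: 2.9.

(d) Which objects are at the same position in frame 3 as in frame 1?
the purple circle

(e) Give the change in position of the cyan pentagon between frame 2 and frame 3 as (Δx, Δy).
(-1.1, -3.0)

The cyan pentagon was at (9.1, 18.6) in frame 2 and (8.0, 15.6) in frame 3.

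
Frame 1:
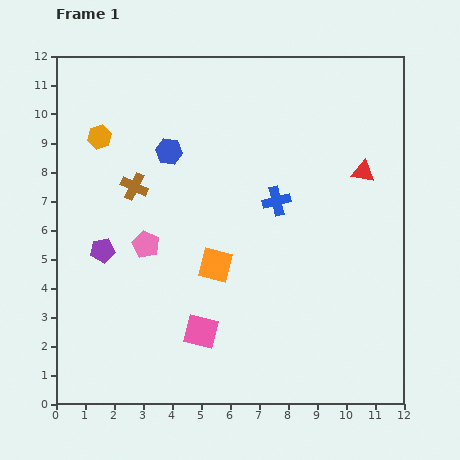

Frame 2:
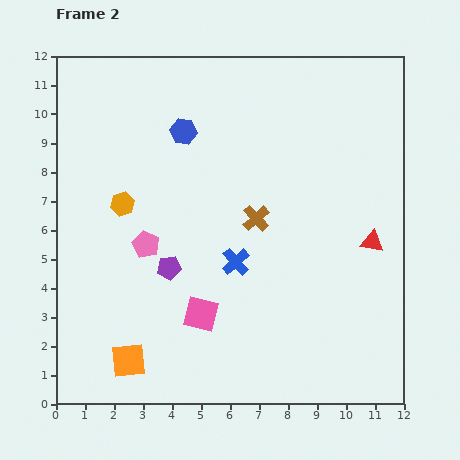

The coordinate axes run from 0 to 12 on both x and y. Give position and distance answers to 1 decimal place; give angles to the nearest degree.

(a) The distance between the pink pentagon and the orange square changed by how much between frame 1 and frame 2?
+1.5

Distance in frame 1: 2.5. Distance in frame 2: 4.0.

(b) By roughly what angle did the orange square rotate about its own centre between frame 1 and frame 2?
21° counter-clockwise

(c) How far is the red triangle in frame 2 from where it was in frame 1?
2.4

The red triangle moved from (10.6, 8.0) to (10.9, 5.6), a distance of √(0.3² + 2.4²) ≈ 2.4.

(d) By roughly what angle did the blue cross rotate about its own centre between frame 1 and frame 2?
28° counter-clockwise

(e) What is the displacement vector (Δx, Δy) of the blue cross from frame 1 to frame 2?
(-1.4, -2.1)

The blue cross was at (7.6, 7.0) in frame 1 and (6.2, 4.9) in frame 2.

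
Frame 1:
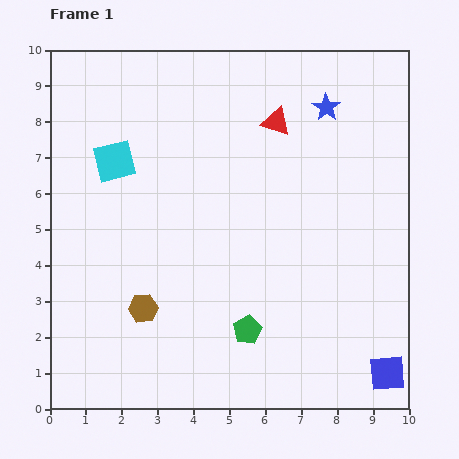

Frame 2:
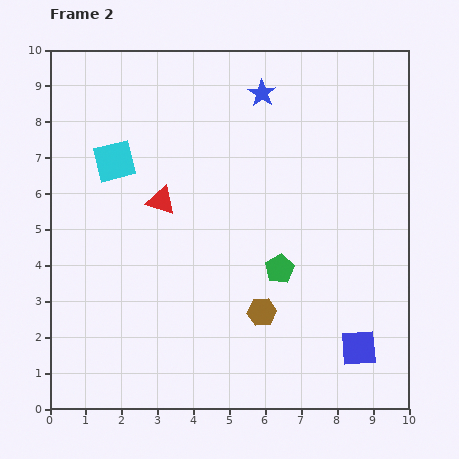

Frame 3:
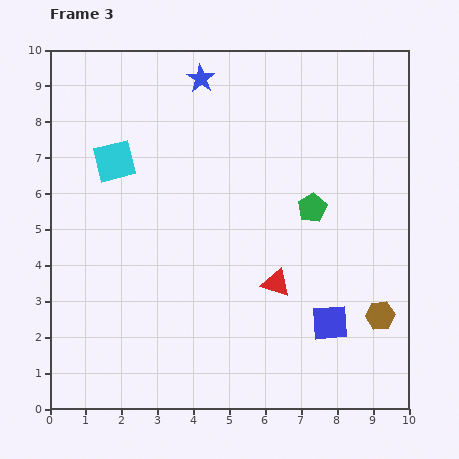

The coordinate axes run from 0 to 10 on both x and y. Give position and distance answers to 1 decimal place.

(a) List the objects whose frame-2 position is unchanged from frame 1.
the cyan square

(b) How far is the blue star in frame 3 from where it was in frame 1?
3.6

The blue star moved from (7.7, 8.4) to (4.2, 9.2), a distance of √(3.5² + 0.8²) ≈ 3.6.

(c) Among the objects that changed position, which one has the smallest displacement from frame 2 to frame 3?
the blue square

(moved 1.1)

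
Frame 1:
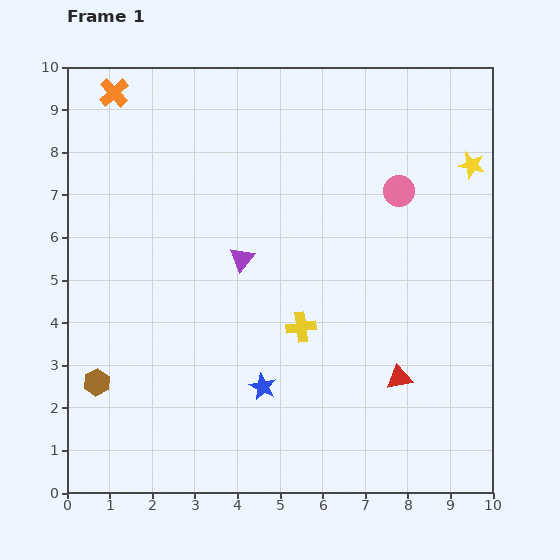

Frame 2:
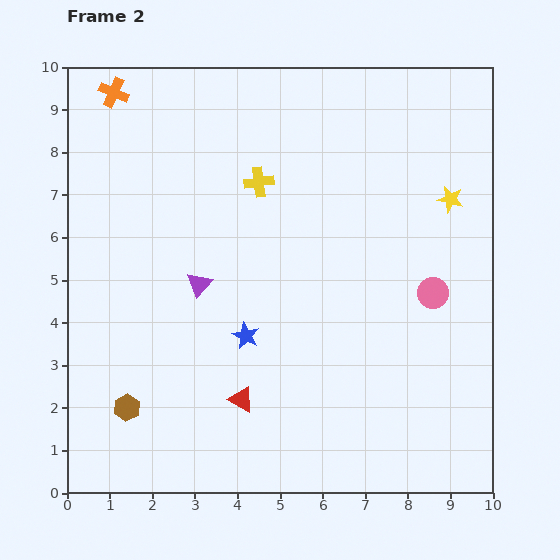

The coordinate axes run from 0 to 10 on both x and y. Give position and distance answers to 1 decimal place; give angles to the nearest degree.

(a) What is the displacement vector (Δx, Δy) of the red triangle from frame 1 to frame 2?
(-3.7, -0.5)

The red triangle was at (7.8, 2.7) in frame 1 and (4.1, 2.2) in frame 2.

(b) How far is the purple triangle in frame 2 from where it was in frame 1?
1.2

The purple triangle moved from (4.1, 5.5) to (3.1, 4.9), a distance of √(1.0² + 0.6²) ≈ 1.2.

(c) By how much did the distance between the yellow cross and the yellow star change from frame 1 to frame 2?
-1.0

Distance in frame 1: 5.5. Distance in frame 2: 4.5.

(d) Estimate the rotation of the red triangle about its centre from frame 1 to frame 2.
40° clockwise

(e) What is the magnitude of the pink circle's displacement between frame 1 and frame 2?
2.5

The pink circle moved from (7.8, 7.1) to (8.6, 4.7), a distance of √(0.8² + 2.4²) ≈ 2.5.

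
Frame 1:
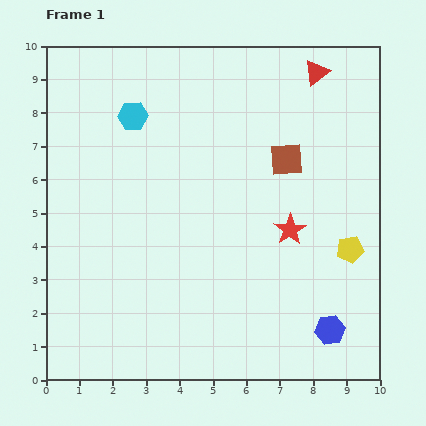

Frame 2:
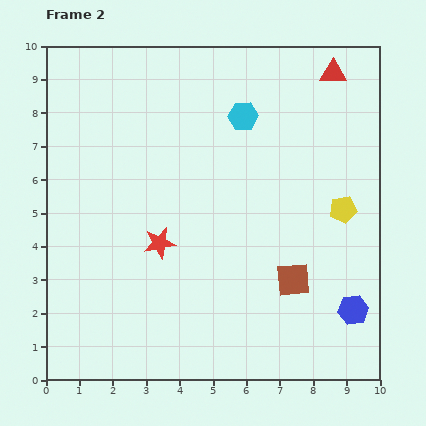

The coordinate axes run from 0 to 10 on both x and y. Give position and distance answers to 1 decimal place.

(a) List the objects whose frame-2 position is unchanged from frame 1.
none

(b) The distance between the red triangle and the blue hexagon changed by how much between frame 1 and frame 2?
-0.6

Distance in frame 1: 7.7. Distance in frame 2: 7.1.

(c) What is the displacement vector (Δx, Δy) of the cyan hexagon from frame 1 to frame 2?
(3.3, 0.0)

The cyan hexagon was at (2.6, 7.9) in frame 1 and (5.9, 7.9) in frame 2.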